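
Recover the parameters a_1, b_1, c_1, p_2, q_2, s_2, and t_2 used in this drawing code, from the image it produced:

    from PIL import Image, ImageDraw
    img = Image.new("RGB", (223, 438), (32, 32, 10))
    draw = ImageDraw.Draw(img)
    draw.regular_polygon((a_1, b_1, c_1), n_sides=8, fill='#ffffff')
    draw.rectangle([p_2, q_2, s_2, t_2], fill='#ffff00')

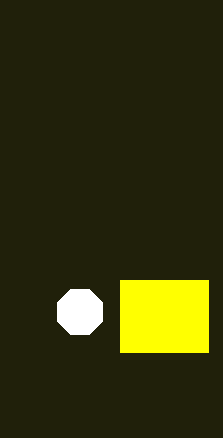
a_1 = 80
b_1 = 312
c_1 = 24
p_2 = 120
q_2 = 280
s_2 = 208
t_2 = 352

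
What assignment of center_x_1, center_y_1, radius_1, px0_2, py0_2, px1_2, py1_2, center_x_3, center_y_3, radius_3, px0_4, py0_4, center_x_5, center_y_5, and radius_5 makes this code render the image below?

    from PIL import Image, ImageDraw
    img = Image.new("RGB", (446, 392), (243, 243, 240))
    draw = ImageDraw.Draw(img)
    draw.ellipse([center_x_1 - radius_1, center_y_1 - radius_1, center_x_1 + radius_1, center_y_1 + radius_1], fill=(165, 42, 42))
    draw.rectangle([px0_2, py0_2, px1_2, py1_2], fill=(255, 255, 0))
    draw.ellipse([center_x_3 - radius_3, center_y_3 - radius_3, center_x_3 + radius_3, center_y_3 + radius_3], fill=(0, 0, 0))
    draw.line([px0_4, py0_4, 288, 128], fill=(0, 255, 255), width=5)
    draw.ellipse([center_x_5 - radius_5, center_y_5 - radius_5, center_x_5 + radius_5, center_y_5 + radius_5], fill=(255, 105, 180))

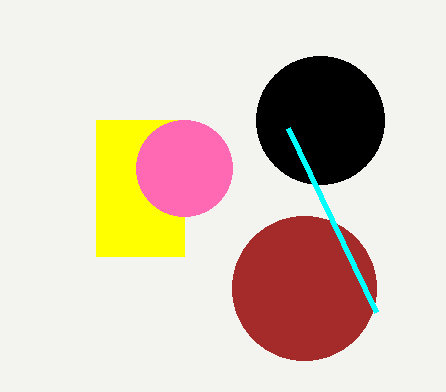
center_x_1 = 304; center_y_1 = 288; radius_1 = 72; px0_2 = 96; py0_2 = 120; px1_2 = 184; py1_2 = 256; center_x_3 = 320; center_y_3 = 120; radius_3 = 64; px0_4 = 376; py0_4 = 312; center_x_5 = 184; center_y_5 = 168; radius_5 = 48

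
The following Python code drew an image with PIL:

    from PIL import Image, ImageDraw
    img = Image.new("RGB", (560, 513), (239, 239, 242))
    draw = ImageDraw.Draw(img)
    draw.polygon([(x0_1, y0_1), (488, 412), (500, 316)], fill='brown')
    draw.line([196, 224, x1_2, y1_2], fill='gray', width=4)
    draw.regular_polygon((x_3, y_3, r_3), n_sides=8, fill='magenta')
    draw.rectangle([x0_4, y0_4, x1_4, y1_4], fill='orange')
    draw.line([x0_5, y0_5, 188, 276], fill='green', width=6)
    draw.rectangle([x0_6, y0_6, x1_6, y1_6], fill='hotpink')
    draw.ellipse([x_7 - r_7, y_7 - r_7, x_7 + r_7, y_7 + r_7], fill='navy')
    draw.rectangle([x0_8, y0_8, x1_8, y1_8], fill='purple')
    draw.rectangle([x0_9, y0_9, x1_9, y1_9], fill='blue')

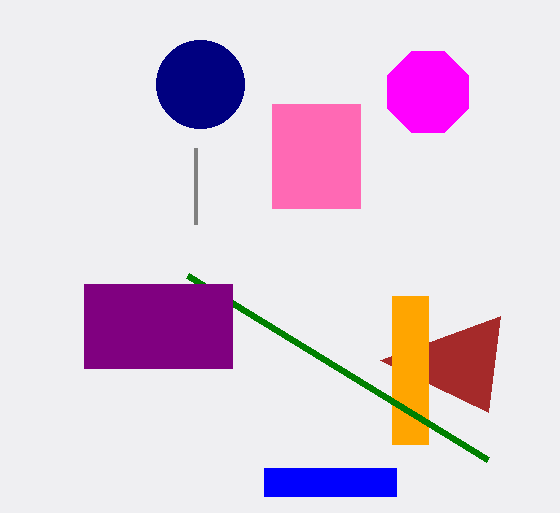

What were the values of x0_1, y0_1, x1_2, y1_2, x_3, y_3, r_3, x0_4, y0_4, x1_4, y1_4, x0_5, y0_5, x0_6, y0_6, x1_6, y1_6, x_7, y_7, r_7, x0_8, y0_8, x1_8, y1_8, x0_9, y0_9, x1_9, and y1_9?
x0_1 = 380
y0_1 = 360
x1_2 = 196
y1_2 = 148
x_3 = 428
y_3 = 92
r_3 = 44
x0_4 = 392
y0_4 = 296
x1_4 = 428
y1_4 = 444
x0_5 = 488
y0_5 = 460
x0_6 = 272
y0_6 = 104
x1_6 = 360
y1_6 = 208
x_7 = 200
y_7 = 84
r_7 = 44
x0_8 = 84
y0_8 = 284
x1_8 = 232
y1_8 = 368
x0_9 = 264
y0_9 = 468
x1_9 = 396
y1_9 = 496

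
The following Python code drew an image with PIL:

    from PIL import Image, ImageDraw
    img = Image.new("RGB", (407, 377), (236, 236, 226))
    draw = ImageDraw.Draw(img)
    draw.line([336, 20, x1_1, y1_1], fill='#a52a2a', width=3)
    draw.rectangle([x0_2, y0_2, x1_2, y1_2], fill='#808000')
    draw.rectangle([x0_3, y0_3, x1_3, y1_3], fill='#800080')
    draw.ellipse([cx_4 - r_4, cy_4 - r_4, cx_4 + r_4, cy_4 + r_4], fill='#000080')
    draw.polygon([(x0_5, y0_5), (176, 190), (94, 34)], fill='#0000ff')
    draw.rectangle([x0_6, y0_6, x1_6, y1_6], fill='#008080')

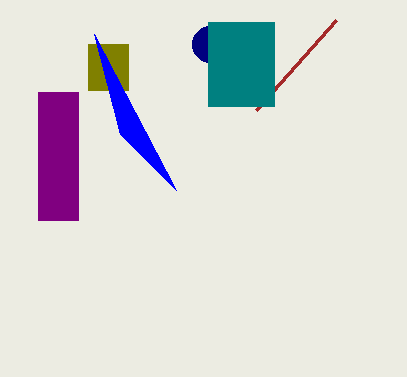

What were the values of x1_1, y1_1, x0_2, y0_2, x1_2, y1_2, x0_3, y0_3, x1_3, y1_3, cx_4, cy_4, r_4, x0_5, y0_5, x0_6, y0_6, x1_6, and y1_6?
x1_1 = 256, y1_1 = 110, x0_2 = 88, y0_2 = 44, x1_2 = 128, y1_2 = 90, x0_3 = 38, y0_3 = 92, x1_3 = 78, y1_3 = 220, cx_4 = 210, cy_4 = 44, r_4 = 18, x0_5 = 120, y0_5 = 134, x0_6 = 208, y0_6 = 22, x1_6 = 274, y1_6 = 106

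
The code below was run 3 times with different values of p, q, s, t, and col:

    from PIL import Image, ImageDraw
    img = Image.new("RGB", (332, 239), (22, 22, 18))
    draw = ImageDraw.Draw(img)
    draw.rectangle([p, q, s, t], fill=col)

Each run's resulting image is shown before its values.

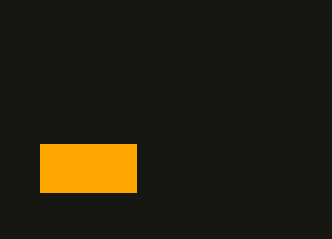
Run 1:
p = 40, q = 144, s = 136, t = 192, col = 'orange'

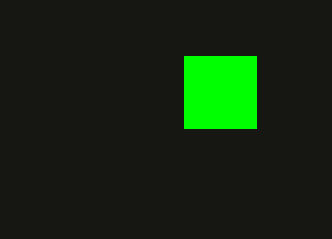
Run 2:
p = 184; q = 56; s = 256; t = 128; col = 'lime'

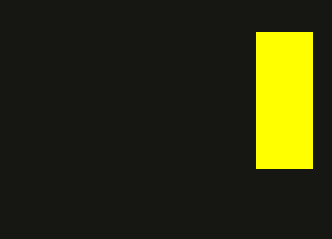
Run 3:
p = 256, q = 32, s = 312, t = 168, col = 'yellow'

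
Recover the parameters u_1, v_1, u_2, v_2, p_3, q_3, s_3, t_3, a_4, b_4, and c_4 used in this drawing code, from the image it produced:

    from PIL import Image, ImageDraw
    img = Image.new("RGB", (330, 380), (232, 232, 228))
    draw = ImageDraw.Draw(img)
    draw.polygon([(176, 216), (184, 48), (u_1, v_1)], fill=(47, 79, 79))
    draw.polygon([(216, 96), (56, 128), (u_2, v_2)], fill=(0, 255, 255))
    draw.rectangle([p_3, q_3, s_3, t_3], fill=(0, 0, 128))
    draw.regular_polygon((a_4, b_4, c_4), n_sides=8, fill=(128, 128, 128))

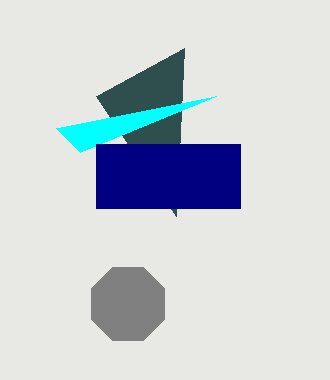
u_1 = 96; v_1 = 96; u_2 = 80; v_2 = 152; p_3 = 96; q_3 = 144; s_3 = 240; t_3 = 208; a_4 = 128; b_4 = 304; c_4 = 40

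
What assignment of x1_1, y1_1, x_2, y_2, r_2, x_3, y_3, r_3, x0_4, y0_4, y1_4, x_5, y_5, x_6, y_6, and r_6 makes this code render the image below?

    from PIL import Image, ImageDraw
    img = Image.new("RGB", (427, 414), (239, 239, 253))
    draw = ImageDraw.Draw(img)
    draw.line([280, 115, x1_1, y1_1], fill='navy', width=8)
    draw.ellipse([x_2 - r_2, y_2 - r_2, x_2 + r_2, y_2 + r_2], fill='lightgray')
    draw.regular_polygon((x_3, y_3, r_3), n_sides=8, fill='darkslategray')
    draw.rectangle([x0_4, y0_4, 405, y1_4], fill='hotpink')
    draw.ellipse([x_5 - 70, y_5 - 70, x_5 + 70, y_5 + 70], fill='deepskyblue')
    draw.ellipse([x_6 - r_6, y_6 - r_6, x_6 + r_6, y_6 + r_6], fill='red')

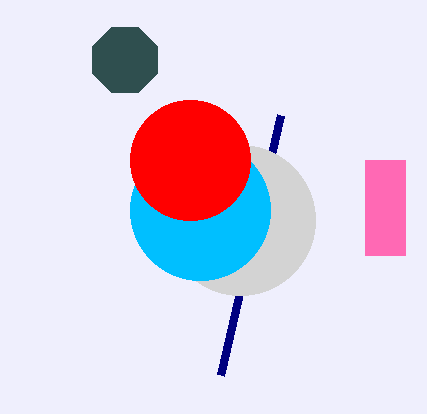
x1_1 = 220
y1_1 = 375
x_2 = 240
y_2 = 220
r_2 = 75
x_3 = 125
y_3 = 60
r_3 = 35
x0_4 = 365
y0_4 = 160
y1_4 = 255
x_5 = 200
y_5 = 210
x_6 = 190
y_6 = 160
r_6 = 60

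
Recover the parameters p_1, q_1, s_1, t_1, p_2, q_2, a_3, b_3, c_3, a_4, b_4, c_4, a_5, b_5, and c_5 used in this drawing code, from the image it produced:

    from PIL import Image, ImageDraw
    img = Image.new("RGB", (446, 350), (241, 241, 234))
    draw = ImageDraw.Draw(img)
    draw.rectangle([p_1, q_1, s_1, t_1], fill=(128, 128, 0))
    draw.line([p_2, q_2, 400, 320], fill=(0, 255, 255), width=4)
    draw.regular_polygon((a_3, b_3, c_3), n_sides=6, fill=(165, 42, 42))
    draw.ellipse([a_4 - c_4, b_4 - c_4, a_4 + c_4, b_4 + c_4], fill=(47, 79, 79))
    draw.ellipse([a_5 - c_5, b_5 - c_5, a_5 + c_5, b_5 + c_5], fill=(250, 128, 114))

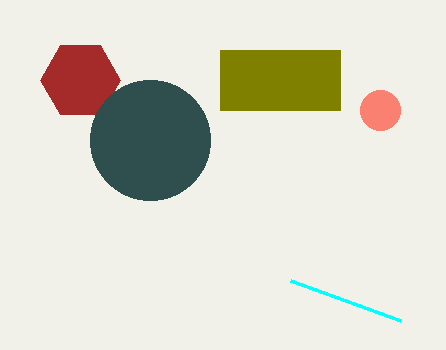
p_1 = 220, q_1 = 50, s_1 = 340, t_1 = 110, p_2 = 290, q_2 = 280, a_3 = 80, b_3 = 80, c_3 = 40, a_4 = 150, b_4 = 140, c_4 = 60, a_5 = 380, b_5 = 110, c_5 = 20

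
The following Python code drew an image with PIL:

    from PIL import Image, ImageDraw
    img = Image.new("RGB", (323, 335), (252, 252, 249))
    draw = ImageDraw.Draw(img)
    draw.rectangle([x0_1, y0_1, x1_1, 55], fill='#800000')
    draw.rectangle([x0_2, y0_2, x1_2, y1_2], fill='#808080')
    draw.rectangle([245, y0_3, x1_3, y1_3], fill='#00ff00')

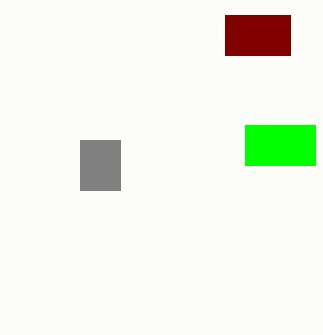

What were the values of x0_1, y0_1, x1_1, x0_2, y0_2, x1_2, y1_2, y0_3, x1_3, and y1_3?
x0_1 = 225; y0_1 = 15; x1_1 = 290; x0_2 = 80; y0_2 = 140; x1_2 = 120; y1_2 = 190; y0_3 = 125; x1_3 = 315; y1_3 = 165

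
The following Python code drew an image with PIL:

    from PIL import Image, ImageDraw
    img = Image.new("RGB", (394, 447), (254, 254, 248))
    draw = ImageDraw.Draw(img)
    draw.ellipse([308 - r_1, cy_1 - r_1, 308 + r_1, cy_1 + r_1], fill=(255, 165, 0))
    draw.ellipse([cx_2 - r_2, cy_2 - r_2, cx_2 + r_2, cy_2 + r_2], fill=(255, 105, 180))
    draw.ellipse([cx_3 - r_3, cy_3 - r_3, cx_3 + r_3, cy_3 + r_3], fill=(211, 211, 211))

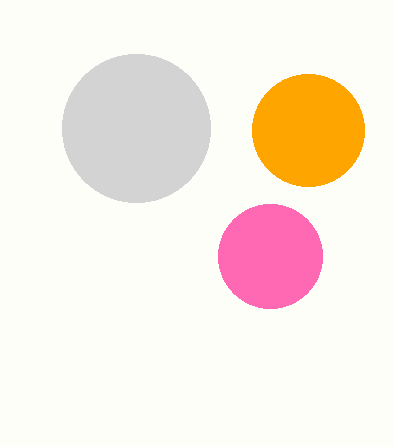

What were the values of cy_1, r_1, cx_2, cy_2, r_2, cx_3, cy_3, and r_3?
cy_1 = 130
r_1 = 56
cx_2 = 270
cy_2 = 256
r_2 = 52
cx_3 = 136
cy_3 = 128
r_3 = 74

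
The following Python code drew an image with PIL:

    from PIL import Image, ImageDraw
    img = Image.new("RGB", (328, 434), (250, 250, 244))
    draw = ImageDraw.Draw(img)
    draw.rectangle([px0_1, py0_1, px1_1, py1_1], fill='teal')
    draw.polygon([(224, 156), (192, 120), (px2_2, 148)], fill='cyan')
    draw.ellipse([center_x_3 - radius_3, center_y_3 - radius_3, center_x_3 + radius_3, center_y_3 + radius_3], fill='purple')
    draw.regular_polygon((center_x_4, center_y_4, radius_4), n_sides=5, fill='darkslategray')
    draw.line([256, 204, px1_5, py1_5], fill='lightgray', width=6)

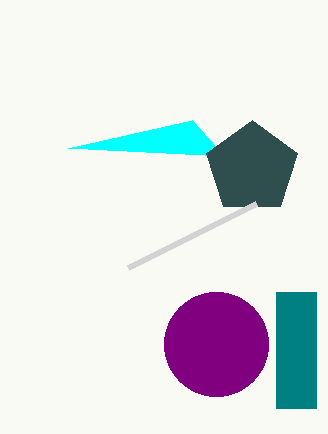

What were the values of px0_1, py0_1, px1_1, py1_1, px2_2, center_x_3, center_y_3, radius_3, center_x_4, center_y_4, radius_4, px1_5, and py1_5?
px0_1 = 276; py0_1 = 292; px1_1 = 316; py1_1 = 408; px2_2 = 68; center_x_3 = 216; center_y_3 = 344; radius_3 = 52; center_x_4 = 252; center_y_4 = 168; radius_4 = 48; px1_5 = 128; py1_5 = 268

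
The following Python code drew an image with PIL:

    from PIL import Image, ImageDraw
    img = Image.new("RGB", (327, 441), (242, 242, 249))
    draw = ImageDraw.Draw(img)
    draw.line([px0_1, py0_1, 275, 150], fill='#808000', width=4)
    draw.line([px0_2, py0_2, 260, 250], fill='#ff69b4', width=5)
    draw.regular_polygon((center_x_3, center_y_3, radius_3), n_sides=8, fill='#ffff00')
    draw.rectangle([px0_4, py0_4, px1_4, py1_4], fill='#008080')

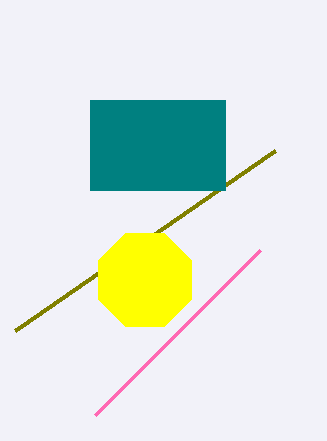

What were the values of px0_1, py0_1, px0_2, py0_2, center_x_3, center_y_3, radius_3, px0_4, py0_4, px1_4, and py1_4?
px0_1 = 15
py0_1 = 330
px0_2 = 95
py0_2 = 415
center_x_3 = 145
center_y_3 = 280
radius_3 = 50
px0_4 = 90
py0_4 = 100
px1_4 = 225
py1_4 = 190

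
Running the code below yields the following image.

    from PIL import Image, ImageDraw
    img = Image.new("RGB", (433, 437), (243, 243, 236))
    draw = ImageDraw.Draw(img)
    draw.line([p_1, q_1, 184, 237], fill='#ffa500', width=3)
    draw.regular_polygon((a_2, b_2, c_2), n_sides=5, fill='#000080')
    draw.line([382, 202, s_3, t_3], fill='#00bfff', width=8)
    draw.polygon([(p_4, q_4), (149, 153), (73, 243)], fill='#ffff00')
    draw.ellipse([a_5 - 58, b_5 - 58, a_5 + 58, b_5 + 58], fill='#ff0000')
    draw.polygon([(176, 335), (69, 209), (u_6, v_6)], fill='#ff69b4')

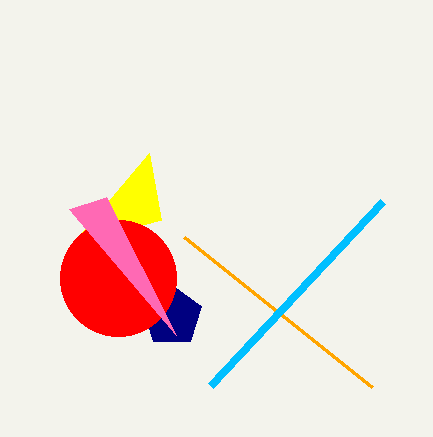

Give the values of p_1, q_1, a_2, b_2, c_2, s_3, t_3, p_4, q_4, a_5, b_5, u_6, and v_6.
p_1 = 372
q_1 = 387
a_2 = 172
b_2 = 316
c_2 = 31
s_3 = 210
t_3 = 386
p_4 = 161
q_4 = 220
a_5 = 118
b_5 = 278
u_6 = 106
v_6 = 197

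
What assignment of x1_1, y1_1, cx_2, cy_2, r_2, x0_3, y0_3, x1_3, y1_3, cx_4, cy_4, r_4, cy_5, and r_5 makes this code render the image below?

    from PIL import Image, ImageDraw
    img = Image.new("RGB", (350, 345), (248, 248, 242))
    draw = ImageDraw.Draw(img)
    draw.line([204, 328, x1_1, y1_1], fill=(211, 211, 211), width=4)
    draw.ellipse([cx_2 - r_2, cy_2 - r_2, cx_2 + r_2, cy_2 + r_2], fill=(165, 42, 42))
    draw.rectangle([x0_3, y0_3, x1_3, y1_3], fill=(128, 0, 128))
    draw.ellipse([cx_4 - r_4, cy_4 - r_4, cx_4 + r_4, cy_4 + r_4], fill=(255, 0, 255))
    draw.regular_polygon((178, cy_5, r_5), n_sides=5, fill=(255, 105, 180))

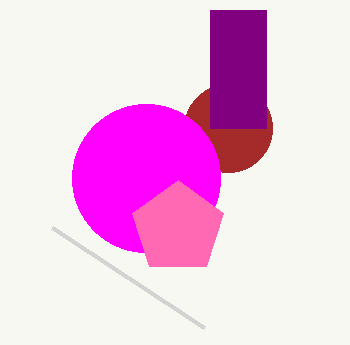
x1_1 = 52, y1_1 = 228, cx_2 = 228, cy_2 = 128, r_2 = 44, x0_3 = 210, y0_3 = 10, x1_3 = 266, y1_3 = 128, cx_4 = 146, cy_4 = 178, r_4 = 74, cy_5 = 228, r_5 = 48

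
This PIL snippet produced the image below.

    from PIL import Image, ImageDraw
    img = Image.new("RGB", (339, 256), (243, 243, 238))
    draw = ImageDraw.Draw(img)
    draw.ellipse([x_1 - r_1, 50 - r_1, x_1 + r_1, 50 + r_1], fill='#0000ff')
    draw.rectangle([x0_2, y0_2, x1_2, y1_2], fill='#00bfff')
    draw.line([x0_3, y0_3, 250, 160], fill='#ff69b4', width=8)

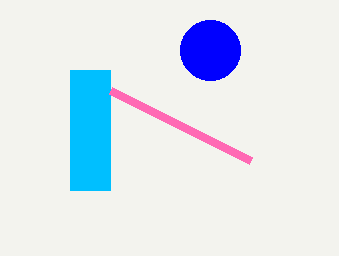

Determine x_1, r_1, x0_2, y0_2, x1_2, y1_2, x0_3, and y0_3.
x_1 = 210, r_1 = 30, x0_2 = 70, y0_2 = 70, x1_2 = 110, y1_2 = 190, x0_3 = 110, y0_3 = 90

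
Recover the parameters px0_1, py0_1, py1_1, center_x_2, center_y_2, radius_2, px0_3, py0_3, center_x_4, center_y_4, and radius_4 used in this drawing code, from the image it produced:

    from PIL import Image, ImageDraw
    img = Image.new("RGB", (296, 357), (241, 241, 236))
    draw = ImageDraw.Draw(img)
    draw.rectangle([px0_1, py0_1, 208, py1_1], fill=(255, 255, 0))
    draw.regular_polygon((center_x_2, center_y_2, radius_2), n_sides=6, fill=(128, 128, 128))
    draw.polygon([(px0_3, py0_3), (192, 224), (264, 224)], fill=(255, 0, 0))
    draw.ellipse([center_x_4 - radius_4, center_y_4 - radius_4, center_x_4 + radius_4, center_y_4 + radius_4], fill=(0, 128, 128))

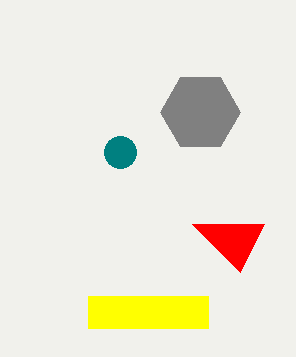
px0_1 = 88, py0_1 = 296, py1_1 = 328, center_x_2 = 200, center_y_2 = 112, radius_2 = 40, px0_3 = 240, py0_3 = 272, center_x_4 = 120, center_y_4 = 152, radius_4 = 16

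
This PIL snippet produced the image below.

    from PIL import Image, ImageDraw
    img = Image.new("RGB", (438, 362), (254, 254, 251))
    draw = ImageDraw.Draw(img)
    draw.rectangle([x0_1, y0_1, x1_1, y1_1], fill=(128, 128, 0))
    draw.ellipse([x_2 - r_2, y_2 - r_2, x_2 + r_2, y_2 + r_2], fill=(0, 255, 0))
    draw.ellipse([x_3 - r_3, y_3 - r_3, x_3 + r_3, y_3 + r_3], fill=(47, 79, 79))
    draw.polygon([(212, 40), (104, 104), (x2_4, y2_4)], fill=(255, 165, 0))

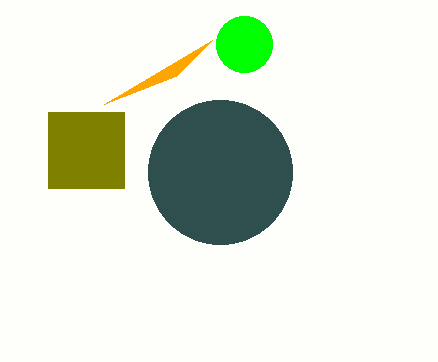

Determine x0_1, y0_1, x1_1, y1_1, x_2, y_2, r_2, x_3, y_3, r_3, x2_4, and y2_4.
x0_1 = 48
y0_1 = 112
x1_1 = 124
y1_1 = 188
x_2 = 244
y_2 = 44
r_2 = 28
x_3 = 220
y_3 = 172
r_3 = 72
x2_4 = 176
y2_4 = 76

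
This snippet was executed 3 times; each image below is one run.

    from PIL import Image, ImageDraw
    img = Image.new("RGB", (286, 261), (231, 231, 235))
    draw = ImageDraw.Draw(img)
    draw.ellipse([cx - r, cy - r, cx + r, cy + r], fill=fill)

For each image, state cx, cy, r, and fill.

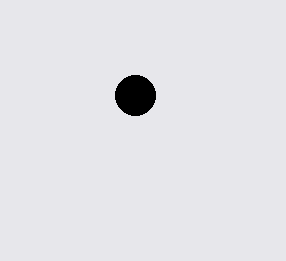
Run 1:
cx = 135; cy = 95; r = 20; fill = 'black'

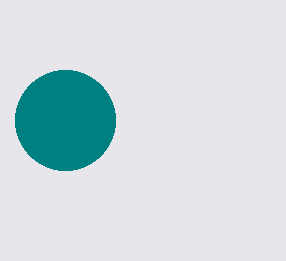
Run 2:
cx = 65, cy = 120, r = 50, fill = 'teal'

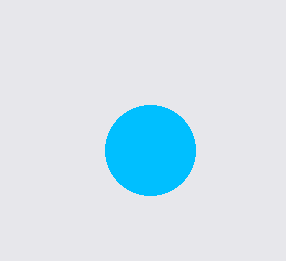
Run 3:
cx = 150, cy = 150, r = 45, fill = 'deepskyblue'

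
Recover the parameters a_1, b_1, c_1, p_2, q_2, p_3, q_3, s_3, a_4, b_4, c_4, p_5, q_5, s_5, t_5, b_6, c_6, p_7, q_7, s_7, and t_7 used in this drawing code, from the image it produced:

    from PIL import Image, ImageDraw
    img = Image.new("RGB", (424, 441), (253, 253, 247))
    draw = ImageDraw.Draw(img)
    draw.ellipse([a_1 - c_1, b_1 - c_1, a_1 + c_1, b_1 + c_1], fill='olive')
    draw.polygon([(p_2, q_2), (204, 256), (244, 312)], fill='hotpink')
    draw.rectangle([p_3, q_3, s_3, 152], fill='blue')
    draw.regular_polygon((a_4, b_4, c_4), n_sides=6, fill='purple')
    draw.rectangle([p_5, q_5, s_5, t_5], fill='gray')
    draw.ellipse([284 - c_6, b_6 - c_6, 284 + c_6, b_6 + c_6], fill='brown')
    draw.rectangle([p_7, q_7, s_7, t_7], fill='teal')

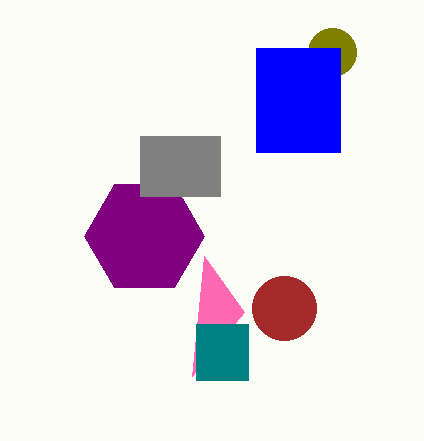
a_1 = 332; b_1 = 52; c_1 = 24; p_2 = 192; q_2 = 376; p_3 = 256; q_3 = 48; s_3 = 340; a_4 = 144; b_4 = 236; c_4 = 60; p_5 = 140; q_5 = 136; s_5 = 220; t_5 = 196; b_6 = 308; c_6 = 32; p_7 = 196; q_7 = 324; s_7 = 248; t_7 = 380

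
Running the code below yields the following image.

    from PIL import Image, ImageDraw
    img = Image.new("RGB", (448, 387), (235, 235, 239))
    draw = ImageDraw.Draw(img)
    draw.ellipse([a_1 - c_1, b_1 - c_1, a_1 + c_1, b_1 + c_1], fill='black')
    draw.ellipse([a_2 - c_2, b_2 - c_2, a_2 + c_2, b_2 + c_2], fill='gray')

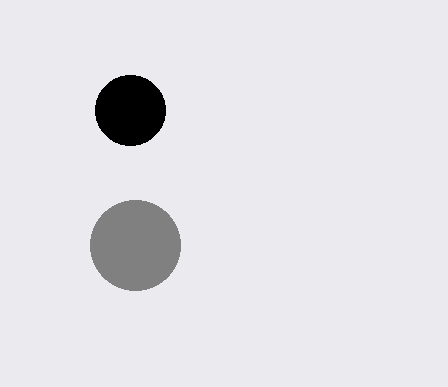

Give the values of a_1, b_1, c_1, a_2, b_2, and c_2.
a_1 = 130, b_1 = 110, c_1 = 35, a_2 = 135, b_2 = 245, c_2 = 45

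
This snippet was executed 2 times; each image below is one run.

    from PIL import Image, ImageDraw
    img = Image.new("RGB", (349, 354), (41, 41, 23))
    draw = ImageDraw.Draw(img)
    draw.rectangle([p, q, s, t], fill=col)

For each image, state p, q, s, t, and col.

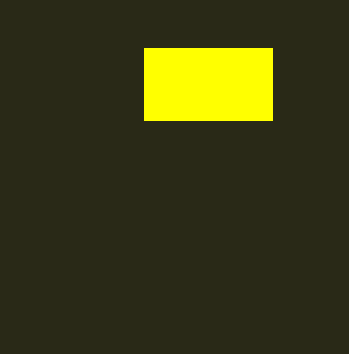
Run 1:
p = 144, q = 48, s = 272, t = 120, col = 'yellow'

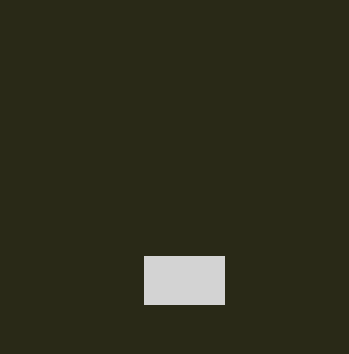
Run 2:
p = 144
q = 256
s = 224
t = 304
col = 'lightgray'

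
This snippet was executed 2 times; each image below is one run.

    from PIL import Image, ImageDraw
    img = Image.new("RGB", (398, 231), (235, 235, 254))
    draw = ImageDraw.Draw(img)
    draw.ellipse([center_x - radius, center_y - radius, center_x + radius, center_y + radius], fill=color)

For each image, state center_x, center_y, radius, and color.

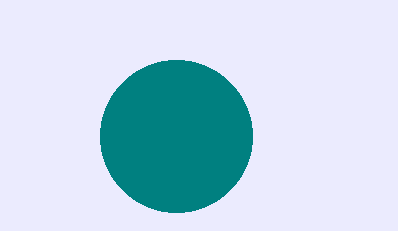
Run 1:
center_x = 176; center_y = 136; radius = 76; color = 'teal'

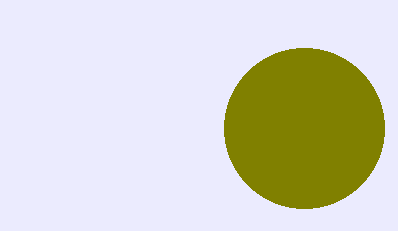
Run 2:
center_x = 304, center_y = 128, radius = 80, color = 'olive'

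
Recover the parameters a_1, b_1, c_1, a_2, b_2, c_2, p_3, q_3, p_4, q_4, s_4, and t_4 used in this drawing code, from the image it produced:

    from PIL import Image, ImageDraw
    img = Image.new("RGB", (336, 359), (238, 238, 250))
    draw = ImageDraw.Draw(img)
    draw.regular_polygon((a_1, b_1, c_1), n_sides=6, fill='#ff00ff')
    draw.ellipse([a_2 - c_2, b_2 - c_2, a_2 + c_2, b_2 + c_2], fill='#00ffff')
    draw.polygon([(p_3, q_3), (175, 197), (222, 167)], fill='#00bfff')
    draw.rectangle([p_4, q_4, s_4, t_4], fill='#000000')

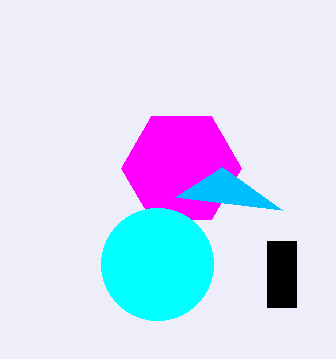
a_1 = 181; b_1 = 168; c_1 = 60; a_2 = 157; b_2 = 264; c_2 = 56; p_3 = 282; q_3 = 210; p_4 = 267; q_4 = 241; s_4 = 296; t_4 = 307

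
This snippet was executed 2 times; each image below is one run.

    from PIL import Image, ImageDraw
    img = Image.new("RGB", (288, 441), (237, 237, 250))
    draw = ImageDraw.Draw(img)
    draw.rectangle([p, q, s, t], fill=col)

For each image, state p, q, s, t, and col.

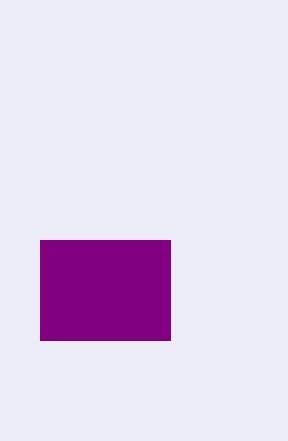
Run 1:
p = 40; q = 240; s = 170; t = 340; col = 'purple'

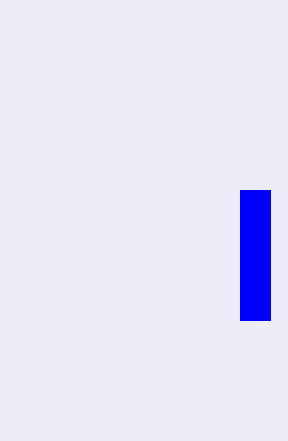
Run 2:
p = 240
q = 190
s = 270
t = 320
col = 'blue'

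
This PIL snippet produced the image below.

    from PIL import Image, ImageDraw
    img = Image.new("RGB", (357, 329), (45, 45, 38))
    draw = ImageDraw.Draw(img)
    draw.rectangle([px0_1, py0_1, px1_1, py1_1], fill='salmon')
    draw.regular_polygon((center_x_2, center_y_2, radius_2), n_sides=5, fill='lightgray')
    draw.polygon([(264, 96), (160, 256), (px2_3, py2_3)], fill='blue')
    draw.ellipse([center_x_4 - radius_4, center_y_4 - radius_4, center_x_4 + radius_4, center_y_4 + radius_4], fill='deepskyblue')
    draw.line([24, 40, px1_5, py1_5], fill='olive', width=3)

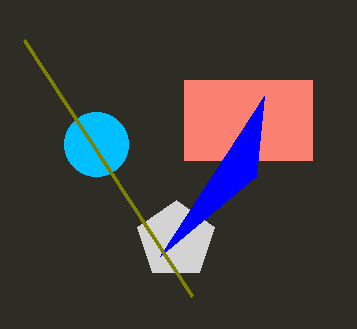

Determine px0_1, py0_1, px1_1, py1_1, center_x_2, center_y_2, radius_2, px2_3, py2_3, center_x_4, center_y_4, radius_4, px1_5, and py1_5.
px0_1 = 184; py0_1 = 80; px1_1 = 312; py1_1 = 160; center_x_2 = 176; center_y_2 = 240; radius_2 = 40; px2_3 = 256; py2_3 = 176; center_x_4 = 96; center_y_4 = 144; radius_4 = 32; px1_5 = 192; py1_5 = 296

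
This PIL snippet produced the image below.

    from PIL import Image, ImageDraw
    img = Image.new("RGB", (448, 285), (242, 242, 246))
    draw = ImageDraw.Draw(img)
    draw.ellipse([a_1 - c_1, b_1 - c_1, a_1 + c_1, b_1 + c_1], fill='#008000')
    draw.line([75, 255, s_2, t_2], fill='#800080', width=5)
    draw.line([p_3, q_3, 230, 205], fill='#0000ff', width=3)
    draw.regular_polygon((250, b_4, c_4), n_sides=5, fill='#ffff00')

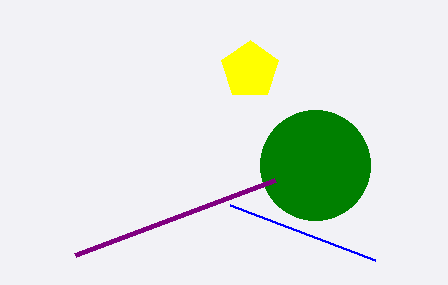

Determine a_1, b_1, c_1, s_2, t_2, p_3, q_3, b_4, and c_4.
a_1 = 315, b_1 = 165, c_1 = 55, s_2 = 275, t_2 = 180, p_3 = 375, q_3 = 260, b_4 = 70, c_4 = 30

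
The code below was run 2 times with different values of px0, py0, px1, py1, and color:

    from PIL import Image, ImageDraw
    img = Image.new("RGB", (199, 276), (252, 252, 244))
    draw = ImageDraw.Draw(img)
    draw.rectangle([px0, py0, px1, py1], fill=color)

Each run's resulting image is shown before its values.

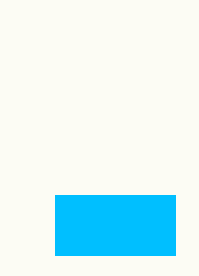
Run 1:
px0 = 55; py0 = 195; px1 = 175; py1 = 255; color = 'deepskyblue'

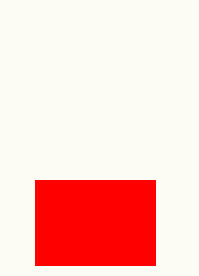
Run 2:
px0 = 35; py0 = 180; px1 = 155; py1 = 265; color = 'red'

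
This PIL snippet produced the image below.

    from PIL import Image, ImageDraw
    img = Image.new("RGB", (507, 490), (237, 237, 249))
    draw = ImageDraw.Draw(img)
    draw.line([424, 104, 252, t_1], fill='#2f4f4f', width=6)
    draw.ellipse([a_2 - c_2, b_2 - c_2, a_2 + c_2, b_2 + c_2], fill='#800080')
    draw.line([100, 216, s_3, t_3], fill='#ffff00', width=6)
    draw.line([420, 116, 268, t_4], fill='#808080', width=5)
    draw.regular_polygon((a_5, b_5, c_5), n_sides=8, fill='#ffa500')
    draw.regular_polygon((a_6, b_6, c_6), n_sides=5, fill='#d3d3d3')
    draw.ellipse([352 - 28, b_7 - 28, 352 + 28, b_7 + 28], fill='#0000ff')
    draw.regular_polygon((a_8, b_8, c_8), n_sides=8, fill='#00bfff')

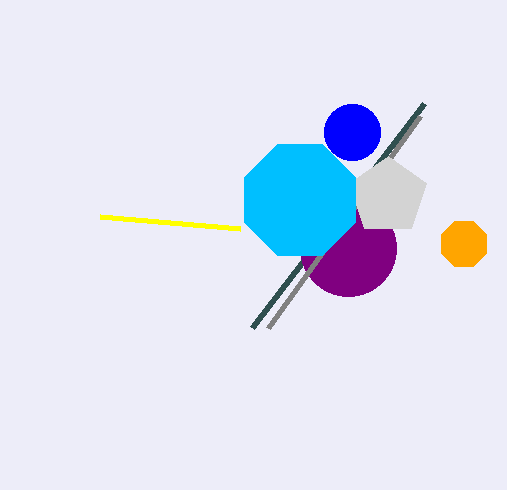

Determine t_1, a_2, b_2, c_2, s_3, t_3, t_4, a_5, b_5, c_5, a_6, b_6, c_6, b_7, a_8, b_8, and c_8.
t_1 = 328, a_2 = 348, b_2 = 248, c_2 = 48, s_3 = 240, t_3 = 228, t_4 = 328, a_5 = 464, b_5 = 244, c_5 = 24, a_6 = 388, b_6 = 196, c_6 = 40, b_7 = 132, a_8 = 300, b_8 = 200, c_8 = 60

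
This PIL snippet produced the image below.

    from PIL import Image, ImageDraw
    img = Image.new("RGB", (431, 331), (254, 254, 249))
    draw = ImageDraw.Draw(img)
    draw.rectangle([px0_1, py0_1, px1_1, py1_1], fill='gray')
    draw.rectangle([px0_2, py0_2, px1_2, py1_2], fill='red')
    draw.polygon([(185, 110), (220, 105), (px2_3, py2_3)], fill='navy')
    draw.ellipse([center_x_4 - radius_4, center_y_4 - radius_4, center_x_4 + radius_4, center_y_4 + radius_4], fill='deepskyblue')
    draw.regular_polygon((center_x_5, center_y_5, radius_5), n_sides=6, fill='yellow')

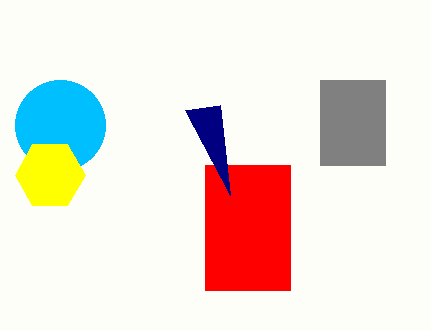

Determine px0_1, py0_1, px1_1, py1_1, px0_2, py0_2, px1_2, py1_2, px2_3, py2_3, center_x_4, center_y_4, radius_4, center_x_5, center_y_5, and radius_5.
px0_1 = 320; py0_1 = 80; px1_1 = 385; py1_1 = 165; px0_2 = 205; py0_2 = 165; px1_2 = 290; py1_2 = 290; px2_3 = 230; py2_3 = 195; center_x_4 = 60; center_y_4 = 125; radius_4 = 45; center_x_5 = 50; center_y_5 = 175; radius_5 = 35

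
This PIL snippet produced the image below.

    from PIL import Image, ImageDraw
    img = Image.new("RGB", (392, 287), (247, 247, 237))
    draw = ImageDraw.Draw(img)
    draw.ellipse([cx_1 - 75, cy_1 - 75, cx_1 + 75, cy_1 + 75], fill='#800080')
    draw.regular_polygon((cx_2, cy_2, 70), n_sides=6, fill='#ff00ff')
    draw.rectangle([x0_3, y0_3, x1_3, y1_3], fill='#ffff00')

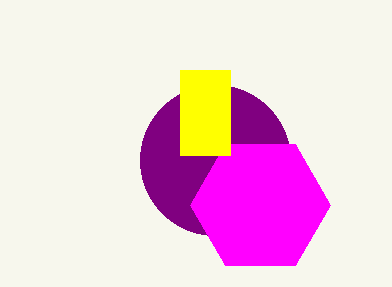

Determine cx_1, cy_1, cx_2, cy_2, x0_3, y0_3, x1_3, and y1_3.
cx_1 = 215, cy_1 = 160, cx_2 = 260, cy_2 = 205, x0_3 = 180, y0_3 = 70, x1_3 = 230, y1_3 = 155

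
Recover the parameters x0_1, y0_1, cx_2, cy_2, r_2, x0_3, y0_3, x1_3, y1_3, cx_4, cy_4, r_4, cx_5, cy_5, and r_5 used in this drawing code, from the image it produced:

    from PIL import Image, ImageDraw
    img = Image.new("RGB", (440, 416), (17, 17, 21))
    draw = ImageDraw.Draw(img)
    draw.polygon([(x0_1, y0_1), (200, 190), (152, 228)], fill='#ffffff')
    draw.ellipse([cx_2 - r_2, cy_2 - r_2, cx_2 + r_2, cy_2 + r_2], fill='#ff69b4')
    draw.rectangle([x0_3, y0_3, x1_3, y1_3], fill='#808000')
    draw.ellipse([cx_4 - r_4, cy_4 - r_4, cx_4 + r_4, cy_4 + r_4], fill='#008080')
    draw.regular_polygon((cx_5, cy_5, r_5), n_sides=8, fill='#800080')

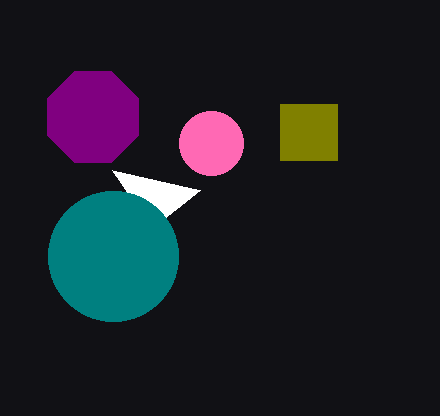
x0_1 = 112; y0_1 = 170; cx_2 = 211; cy_2 = 143; r_2 = 32; x0_3 = 280; y0_3 = 104; x1_3 = 337; y1_3 = 160; cx_4 = 113; cy_4 = 256; r_4 = 65; cx_5 = 93; cy_5 = 117; r_5 = 49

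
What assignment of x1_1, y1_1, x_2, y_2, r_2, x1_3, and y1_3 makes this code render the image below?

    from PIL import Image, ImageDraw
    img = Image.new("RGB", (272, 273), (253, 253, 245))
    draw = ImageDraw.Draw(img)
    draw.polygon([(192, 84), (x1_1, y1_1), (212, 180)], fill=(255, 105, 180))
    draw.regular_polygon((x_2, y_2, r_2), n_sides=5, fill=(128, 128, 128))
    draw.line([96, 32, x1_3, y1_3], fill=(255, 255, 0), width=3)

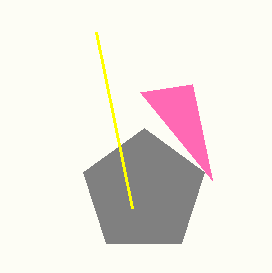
x1_1 = 140, y1_1 = 92, x_2 = 144, y_2 = 192, r_2 = 64, x1_3 = 132, y1_3 = 208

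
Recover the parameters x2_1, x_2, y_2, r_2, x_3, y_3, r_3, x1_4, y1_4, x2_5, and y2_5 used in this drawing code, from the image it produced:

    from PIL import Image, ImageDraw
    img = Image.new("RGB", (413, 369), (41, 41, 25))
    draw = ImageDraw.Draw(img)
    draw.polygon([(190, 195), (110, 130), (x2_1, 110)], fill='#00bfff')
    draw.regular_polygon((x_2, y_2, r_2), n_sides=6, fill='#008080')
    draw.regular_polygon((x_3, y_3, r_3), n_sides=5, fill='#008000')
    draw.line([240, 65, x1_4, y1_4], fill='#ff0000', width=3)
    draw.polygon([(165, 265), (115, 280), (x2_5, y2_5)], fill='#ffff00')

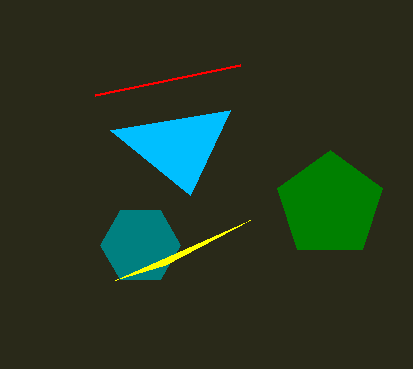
x2_1 = 230
x_2 = 140
y_2 = 245
r_2 = 40
x_3 = 330
y_3 = 205
r_3 = 55
x1_4 = 95
y1_4 = 95
x2_5 = 250
y2_5 = 220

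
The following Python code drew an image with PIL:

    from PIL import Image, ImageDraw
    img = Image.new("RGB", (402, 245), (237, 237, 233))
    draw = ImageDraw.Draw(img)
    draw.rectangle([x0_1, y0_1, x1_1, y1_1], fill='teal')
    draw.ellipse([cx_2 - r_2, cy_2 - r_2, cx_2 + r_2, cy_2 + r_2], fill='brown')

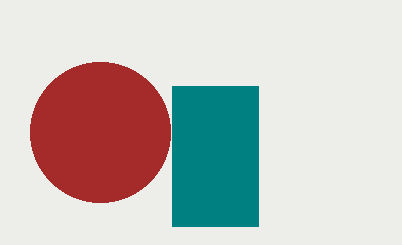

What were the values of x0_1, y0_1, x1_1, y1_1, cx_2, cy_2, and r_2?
x0_1 = 172
y0_1 = 86
x1_1 = 258
y1_1 = 226
cx_2 = 100
cy_2 = 132
r_2 = 70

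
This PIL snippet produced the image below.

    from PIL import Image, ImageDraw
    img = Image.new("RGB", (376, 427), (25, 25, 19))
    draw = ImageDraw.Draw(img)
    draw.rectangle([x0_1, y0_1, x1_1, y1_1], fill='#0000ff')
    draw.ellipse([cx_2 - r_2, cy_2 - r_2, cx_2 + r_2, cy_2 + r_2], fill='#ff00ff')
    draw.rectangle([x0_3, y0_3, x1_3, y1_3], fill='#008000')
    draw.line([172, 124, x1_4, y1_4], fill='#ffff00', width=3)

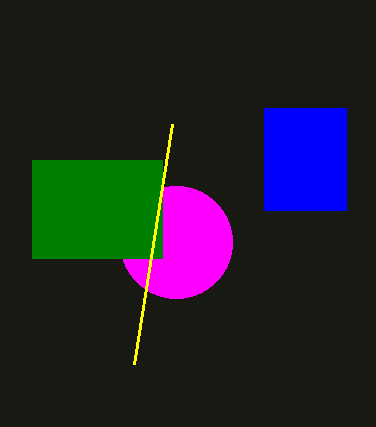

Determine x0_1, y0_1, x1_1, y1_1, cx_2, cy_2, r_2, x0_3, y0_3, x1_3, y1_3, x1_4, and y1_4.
x0_1 = 264
y0_1 = 108
x1_1 = 346
y1_1 = 210
cx_2 = 176
cy_2 = 242
r_2 = 56
x0_3 = 32
y0_3 = 160
x1_3 = 162
y1_3 = 258
x1_4 = 134
y1_4 = 364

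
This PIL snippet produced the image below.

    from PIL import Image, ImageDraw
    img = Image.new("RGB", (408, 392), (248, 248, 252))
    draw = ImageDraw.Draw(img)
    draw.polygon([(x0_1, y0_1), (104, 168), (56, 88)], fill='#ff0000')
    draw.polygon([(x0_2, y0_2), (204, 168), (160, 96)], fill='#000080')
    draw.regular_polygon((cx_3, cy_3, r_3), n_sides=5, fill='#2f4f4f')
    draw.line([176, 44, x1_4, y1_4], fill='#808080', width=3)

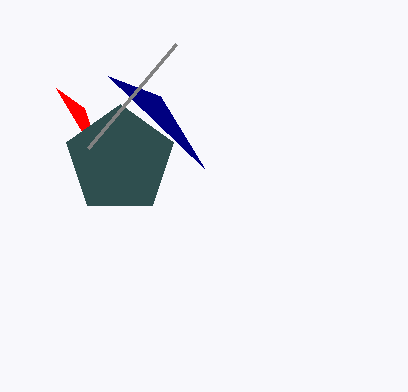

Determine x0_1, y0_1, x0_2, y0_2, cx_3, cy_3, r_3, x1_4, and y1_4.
x0_1 = 84, y0_1 = 108, x0_2 = 108, y0_2 = 76, cx_3 = 120, cy_3 = 160, r_3 = 56, x1_4 = 88, y1_4 = 148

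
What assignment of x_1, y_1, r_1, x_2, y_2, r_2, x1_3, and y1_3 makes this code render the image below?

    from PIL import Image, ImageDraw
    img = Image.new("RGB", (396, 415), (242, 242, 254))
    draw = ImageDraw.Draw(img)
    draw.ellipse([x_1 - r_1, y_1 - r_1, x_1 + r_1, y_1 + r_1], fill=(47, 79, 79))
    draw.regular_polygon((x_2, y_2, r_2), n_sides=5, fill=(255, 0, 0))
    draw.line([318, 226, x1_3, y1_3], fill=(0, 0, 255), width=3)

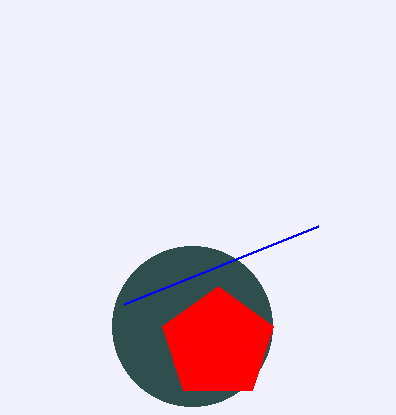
x_1 = 192
y_1 = 326
r_1 = 80
x_2 = 218
y_2 = 344
r_2 = 58
x1_3 = 124
y1_3 = 304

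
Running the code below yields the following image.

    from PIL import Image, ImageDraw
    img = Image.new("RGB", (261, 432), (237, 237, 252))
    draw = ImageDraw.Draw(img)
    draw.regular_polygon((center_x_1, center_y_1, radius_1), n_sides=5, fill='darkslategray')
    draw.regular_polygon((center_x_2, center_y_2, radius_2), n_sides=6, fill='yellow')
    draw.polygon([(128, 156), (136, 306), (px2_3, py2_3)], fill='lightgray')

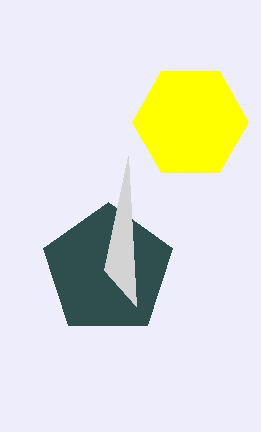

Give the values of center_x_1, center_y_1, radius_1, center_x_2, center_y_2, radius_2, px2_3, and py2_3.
center_x_1 = 108; center_y_1 = 270; radius_1 = 68; center_x_2 = 190; center_y_2 = 122; radius_2 = 58; px2_3 = 104; py2_3 = 270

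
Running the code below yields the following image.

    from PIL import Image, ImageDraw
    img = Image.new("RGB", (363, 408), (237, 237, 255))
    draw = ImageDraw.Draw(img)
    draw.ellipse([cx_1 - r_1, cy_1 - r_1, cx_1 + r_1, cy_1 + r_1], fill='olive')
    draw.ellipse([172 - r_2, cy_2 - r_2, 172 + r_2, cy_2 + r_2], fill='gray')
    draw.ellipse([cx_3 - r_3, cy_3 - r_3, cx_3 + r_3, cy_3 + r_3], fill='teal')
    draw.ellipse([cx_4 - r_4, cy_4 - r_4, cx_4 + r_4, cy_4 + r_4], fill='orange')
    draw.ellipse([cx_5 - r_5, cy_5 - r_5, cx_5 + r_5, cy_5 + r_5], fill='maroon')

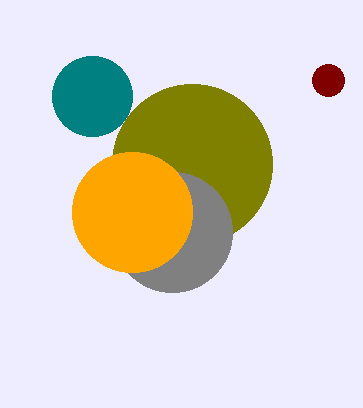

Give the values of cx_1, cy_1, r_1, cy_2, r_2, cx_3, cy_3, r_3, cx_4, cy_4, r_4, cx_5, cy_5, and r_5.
cx_1 = 192; cy_1 = 164; r_1 = 80; cy_2 = 232; r_2 = 60; cx_3 = 92; cy_3 = 96; r_3 = 40; cx_4 = 132; cy_4 = 212; r_4 = 60; cx_5 = 328; cy_5 = 80; r_5 = 16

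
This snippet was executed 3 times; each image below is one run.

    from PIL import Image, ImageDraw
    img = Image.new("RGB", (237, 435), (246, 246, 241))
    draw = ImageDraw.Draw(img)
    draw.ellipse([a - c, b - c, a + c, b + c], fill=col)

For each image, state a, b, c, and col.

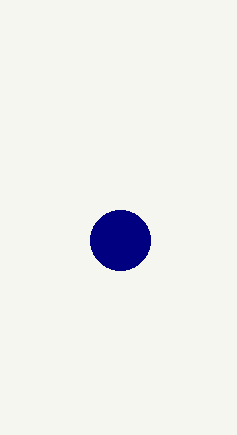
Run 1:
a = 120, b = 240, c = 30, col = 'navy'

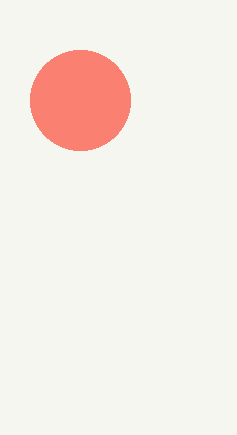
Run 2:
a = 80
b = 100
c = 50
col = 'salmon'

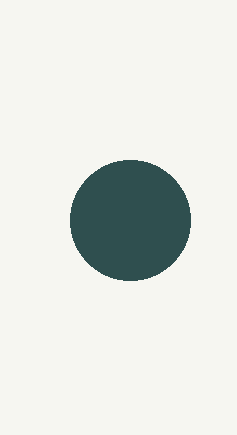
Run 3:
a = 130
b = 220
c = 60
col = 'darkslategray'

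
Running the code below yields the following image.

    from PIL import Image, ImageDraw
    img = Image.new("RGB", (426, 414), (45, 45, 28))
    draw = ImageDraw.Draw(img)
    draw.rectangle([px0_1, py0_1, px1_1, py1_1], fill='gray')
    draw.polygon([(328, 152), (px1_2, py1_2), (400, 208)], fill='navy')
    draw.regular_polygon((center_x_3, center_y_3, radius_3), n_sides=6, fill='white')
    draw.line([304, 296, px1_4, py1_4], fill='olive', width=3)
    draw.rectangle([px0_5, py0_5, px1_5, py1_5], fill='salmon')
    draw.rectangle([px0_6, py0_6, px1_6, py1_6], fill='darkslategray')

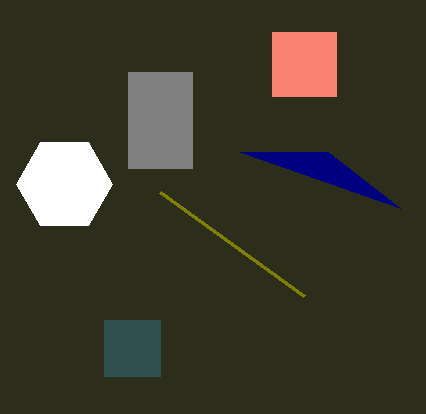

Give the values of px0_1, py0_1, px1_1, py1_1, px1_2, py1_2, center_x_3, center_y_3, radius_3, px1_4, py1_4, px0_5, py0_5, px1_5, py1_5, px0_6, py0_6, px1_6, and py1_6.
px0_1 = 128; py0_1 = 72; px1_1 = 192; py1_1 = 168; px1_2 = 240; py1_2 = 152; center_x_3 = 64; center_y_3 = 184; radius_3 = 48; px1_4 = 160; py1_4 = 192; px0_5 = 272; py0_5 = 32; px1_5 = 336; py1_5 = 96; px0_6 = 104; py0_6 = 320; px1_6 = 160; py1_6 = 376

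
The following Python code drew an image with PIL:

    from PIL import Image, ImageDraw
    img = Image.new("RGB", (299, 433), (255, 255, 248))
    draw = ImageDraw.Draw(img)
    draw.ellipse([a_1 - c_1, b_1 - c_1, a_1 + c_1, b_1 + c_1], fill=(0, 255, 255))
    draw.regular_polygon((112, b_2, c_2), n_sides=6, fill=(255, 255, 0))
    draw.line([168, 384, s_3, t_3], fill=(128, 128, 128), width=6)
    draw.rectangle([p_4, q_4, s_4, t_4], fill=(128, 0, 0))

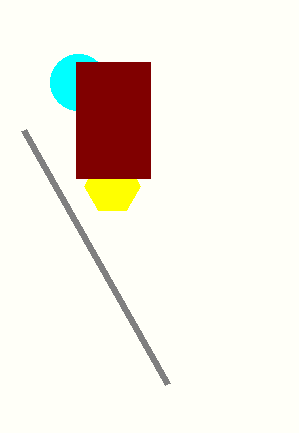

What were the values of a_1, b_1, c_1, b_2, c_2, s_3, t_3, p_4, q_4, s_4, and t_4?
a_1 = 78, b_1 = 82, c_1 = 28, b_2 = 186, c_2 = 28, s_3 = 24, t_3 = 130, p_4 = 76, q_4 = 62, s_4 = 150, t_4 = 178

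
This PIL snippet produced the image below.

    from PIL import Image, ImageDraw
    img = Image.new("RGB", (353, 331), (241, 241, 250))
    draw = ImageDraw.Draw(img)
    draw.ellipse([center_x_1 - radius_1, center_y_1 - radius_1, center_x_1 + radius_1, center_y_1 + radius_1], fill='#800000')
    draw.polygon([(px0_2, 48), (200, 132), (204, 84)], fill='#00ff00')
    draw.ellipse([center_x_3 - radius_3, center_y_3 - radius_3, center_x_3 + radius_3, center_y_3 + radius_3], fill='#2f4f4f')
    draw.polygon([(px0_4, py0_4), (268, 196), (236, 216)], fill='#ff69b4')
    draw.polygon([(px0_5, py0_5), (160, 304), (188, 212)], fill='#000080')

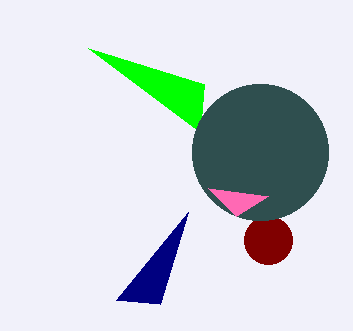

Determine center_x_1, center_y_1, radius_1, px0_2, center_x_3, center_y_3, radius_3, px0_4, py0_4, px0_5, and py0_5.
center_x_1 = 268
center_y_1 = 240
radius_1 = 24
px0_2 = 88
center_x_3 = 260
center_y_3 = 152
radius_3 = 68
px0_4 = 208
py0_4 = 188
px0_5 = 116
py0_5 = 300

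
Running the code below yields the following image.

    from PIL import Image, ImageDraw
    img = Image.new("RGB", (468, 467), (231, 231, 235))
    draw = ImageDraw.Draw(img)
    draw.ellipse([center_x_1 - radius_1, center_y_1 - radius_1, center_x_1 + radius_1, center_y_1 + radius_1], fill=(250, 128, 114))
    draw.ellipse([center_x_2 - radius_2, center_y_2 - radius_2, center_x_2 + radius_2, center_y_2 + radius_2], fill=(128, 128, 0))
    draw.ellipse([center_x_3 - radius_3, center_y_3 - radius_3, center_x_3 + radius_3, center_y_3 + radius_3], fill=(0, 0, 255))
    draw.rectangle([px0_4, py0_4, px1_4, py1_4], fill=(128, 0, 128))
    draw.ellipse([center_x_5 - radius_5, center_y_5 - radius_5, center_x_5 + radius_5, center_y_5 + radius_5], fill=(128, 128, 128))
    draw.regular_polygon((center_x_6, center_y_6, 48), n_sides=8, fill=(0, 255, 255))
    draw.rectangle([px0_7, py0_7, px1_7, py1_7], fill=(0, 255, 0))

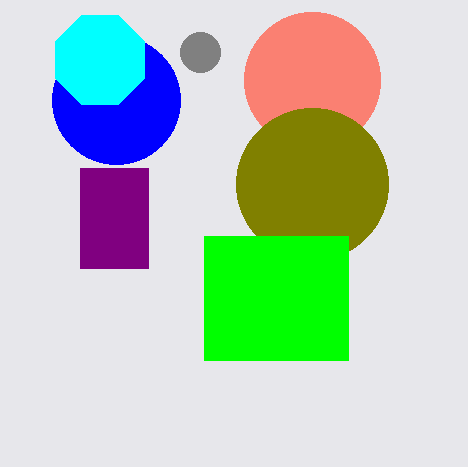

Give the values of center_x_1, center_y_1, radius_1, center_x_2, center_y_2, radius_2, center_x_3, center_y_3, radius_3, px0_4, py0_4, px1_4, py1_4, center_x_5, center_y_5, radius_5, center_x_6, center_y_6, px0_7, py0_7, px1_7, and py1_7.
center_x_1 = 312, center_y_1 = 80, radius_1 = 68, center_x_2 = 312, center_y_2 = 184, radius_2 = 76, center_x_3 = 116, center_y_3 = 100, radius_3 = 64, px0_4 = 80, py0_4 = 168, px1_4 = 148, py1_4 = 268, center_x_5 = 200, center_y_5 = 52, radius_5 = 20, center_x_6 = 100, center_y_6 = 60, px0_7 = 204, py0_7 = 236, px1_7 = 348, py1_7 = 360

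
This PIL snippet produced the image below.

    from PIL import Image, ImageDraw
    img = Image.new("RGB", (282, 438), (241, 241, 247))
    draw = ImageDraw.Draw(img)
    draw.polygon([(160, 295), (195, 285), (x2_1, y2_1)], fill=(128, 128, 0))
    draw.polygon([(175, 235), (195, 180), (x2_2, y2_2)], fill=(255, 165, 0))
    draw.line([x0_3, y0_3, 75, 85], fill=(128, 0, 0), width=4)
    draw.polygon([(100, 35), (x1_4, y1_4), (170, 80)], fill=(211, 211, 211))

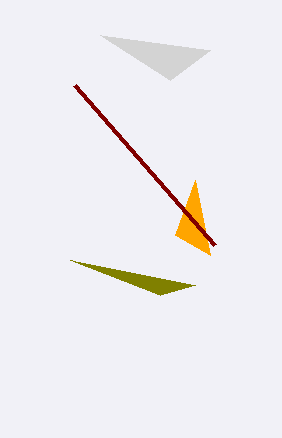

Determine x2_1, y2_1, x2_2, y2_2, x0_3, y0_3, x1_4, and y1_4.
x2_1 = 70
y2_1 = 260
x2_2 = 210
y2_2 = 255
x0_3 = 215
y0_3 = 245
x1_4 = 210
y1_4 = 50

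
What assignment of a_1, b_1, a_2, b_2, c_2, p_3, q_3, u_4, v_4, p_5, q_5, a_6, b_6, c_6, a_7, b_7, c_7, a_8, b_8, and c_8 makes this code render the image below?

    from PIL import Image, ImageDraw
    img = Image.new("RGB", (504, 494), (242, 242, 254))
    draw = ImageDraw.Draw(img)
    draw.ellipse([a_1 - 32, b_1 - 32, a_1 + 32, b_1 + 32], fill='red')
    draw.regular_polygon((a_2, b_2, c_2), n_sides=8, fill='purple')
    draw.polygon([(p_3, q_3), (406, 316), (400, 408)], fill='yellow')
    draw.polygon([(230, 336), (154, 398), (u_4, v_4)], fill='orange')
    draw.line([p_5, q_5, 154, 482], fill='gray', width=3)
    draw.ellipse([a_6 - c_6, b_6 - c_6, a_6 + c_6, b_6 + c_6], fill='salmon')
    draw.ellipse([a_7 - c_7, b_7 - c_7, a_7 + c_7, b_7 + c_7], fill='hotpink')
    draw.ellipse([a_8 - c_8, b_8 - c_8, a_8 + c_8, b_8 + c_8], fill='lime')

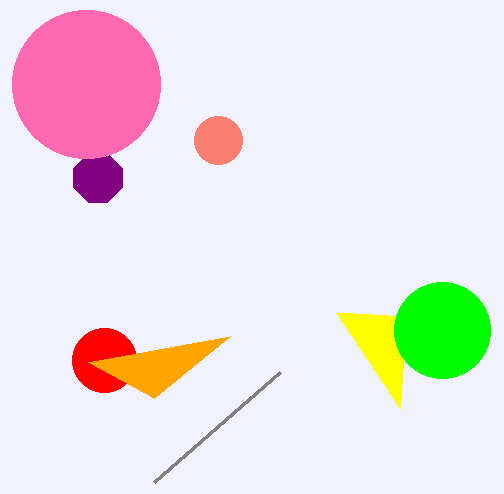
a_1 = 104
b_1 = 360
a_2 = 98
b_2 = 178
c_2 = 26
p_3 = 336
q_3 = 312
u_4 = 88
v_4 = 362
p_5 = 280
q_5 = 372
a_6 = 218
b_6 = 140
c_6 = 24
a_7 = 86
b_7 = 84
c_7 = 74
a_8 = 442
b_8 = 330
c_8 = 48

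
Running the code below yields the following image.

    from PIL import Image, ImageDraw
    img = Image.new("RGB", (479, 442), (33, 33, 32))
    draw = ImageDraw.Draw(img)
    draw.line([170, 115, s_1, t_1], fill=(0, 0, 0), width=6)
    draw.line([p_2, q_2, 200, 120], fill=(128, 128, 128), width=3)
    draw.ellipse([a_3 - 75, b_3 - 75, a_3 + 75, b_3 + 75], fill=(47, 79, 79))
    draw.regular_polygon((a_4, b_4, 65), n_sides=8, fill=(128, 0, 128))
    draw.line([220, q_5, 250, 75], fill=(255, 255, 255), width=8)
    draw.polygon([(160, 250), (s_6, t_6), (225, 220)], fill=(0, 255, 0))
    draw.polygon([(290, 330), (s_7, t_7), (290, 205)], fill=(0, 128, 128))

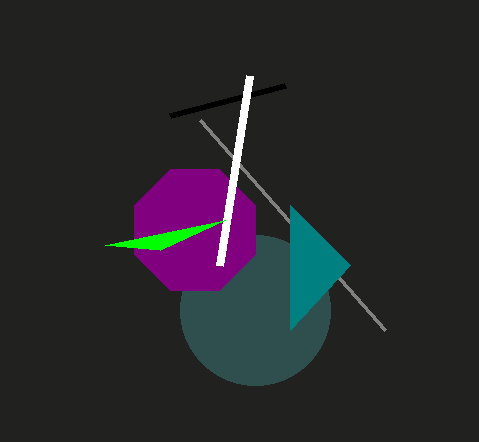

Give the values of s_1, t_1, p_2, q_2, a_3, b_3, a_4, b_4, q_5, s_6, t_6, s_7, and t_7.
s_1 = 285, t_1 = 85, p_2 = 385, q_2 = 330, a_3 = 255, b_3 = 310, a_4 = 195, b_4 = 230, q_5 = 265, s_6 = 105, t_6 = 245, s_7 = 350, t_7 = 265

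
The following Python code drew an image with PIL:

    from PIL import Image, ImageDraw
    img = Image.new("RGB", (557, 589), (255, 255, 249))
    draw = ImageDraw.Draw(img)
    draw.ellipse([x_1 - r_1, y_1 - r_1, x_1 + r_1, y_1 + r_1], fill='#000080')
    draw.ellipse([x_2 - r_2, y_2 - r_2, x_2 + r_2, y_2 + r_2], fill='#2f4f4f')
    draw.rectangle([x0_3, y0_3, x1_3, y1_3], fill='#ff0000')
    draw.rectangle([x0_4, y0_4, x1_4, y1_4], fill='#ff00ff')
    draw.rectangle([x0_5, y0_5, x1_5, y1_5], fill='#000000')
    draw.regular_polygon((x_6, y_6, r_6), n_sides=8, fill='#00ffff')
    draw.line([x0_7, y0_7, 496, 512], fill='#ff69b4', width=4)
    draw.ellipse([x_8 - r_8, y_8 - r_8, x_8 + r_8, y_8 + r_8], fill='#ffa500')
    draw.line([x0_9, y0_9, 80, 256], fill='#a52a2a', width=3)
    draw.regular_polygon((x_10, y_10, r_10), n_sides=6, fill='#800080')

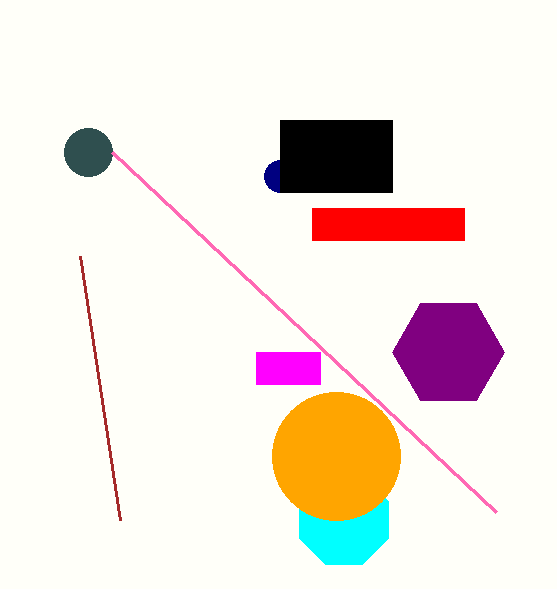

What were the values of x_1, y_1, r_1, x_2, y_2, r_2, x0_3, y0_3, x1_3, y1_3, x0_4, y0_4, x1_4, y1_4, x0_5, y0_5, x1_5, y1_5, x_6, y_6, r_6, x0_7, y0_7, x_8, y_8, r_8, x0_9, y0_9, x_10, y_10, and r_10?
x_1 = 280
y_1 = 176
r_1 = 16
x_2 = 88
y_2 = 152
r_2 = 24
x0_3 = 312
y0_3 = 208
x1_3 = 464
y1_3 = 240
x0_4 = 256
y0_4 = 352
x1_4 = 320
y1_4 = 384
x0_5 = 280
y0_5 = 120
x1_5 = 392
y1_5 = 192
x_6 = 344
y_6 = 520
r_6 = 48
x0_7 = 112
y0_7 = 152
x_8 = 336
y_8 = 456
r_8 = 64
x0_9 = 120
y0_9 = 520
x_10 = 448
y_10 = 352
r_10 = 56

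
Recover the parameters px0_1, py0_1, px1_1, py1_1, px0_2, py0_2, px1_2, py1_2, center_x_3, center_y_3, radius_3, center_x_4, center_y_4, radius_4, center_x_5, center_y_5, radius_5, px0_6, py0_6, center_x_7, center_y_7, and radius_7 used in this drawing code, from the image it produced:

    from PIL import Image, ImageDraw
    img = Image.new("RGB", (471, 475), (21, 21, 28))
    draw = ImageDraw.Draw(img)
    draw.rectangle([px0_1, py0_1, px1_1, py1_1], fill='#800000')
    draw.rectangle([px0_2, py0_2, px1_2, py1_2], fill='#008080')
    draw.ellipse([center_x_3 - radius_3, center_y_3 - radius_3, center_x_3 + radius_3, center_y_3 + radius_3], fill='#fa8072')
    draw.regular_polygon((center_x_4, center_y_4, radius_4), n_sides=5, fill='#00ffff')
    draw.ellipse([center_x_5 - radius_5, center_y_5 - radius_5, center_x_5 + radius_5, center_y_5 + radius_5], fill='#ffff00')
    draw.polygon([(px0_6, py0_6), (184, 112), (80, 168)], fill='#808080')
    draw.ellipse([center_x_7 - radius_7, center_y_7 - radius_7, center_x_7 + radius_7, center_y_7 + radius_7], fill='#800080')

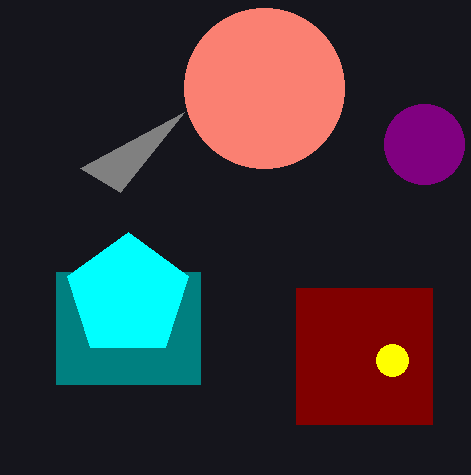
px0_1 = 296
py0_1 = 288
px1_1 = 432
py1_1 = 424
px0_2 = 56
py0_2 = 272
px1_2 = 200
py1_2 = 384
center_x_3 = 264
center_y_3 = 88
radius_3 = 80
center_x_4 = 128
center_y_4 = 296
radius_4 = 64
center_x_5 = 392
center_y_5 = 360
radius_5 = 16
px0_6 = 120
py0_6 = 192
center_x_7 = 424
center_y_7 = 144
radius_7 = 40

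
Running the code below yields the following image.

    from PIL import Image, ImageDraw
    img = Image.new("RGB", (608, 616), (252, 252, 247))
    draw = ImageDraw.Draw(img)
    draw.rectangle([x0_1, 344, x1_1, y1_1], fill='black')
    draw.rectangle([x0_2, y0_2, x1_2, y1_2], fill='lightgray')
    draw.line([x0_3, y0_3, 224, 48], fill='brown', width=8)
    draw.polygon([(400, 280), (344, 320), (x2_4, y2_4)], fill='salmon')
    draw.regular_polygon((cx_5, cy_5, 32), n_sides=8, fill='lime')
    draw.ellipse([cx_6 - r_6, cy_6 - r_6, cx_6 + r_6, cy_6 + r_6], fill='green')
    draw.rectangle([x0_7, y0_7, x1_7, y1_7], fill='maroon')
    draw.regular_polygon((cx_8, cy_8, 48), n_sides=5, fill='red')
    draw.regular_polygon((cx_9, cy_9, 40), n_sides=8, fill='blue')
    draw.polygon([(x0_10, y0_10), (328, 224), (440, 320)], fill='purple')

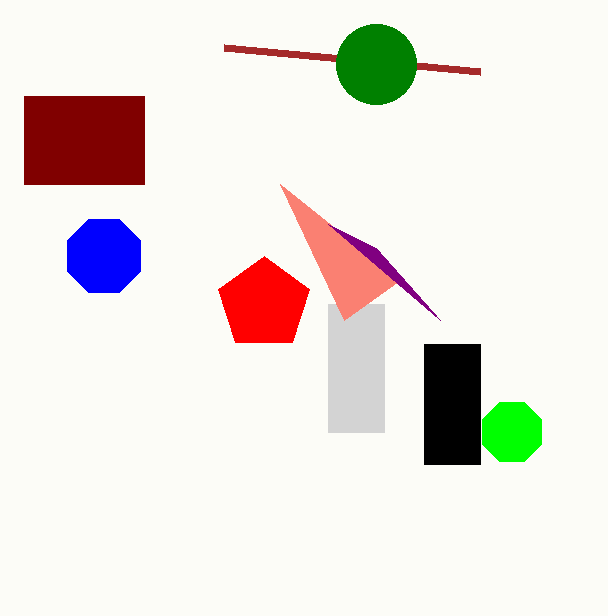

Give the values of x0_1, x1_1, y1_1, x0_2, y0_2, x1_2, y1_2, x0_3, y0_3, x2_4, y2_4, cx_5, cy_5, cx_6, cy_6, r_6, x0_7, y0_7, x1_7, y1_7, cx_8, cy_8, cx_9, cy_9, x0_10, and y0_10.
x0_1 = 424
x1_1 = 480
y1_1 = 464
x0_2 = 328
y0_2 = 304
x1_2 = 384
y1_2 = 432
x0_3 = 480
y0_3 = 72
x2_4 = 280
y2_4 = 184
cx_5 = 512
cy_5 = 432
cx_6 = 376
cy_6 = 64
r_6 = 40
x0_7 = 24
y0_7 = 96
x1_7 = 144
y1_7 = 184
cx_8 = 264
cy_8 = 304
cx_9 = 104
cy_9 = 256
x0_10 = 376
y0_10 = 248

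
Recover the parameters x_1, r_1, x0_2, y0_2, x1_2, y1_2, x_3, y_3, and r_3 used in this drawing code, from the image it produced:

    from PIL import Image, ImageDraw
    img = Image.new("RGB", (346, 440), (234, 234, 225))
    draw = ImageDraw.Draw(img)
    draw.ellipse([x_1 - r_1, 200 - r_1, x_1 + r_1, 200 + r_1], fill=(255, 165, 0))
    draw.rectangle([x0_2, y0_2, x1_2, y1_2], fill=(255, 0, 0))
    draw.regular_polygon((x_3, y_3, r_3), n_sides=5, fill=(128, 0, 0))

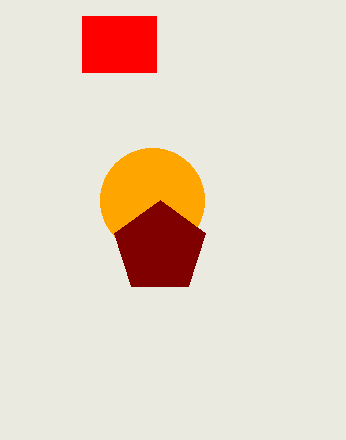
x_1 = 152, r_1 = 52, x0_2 = 82, y0_2 = 16, x1_2 = 156, y1_2 = 72, x_3 = 160, y_3 = 248, r_3 = 48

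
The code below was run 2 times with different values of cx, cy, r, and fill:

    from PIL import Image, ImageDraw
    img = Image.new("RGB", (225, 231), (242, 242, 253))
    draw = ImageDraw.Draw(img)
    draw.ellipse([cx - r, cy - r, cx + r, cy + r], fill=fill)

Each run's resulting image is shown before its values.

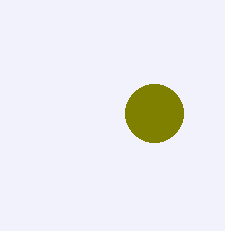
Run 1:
cx = 154; cy = 113; r = 29; fill = 'olive'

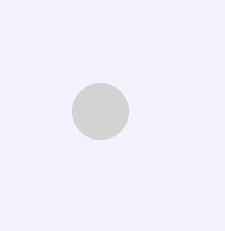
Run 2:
cx = 100
cy = 111
r = 28
fill = 'lightgray'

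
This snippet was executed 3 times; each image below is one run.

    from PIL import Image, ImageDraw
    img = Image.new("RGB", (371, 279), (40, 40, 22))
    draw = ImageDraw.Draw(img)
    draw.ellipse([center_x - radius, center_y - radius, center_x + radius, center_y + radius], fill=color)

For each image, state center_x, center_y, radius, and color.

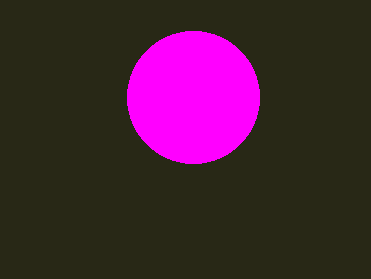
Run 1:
center_x = 193, center_y = 97, radius = 66, color = 'magenta'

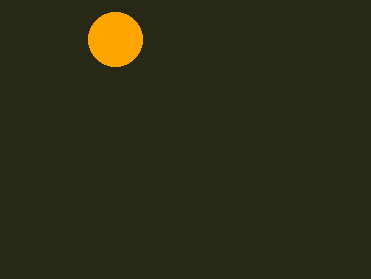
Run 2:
center_x = 115, center_y = 39, radius = 27, color = 'orange'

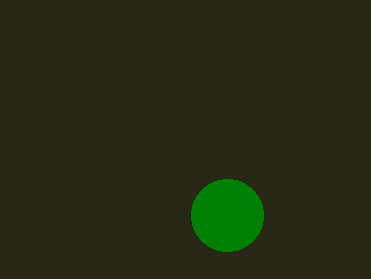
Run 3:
center_x = 227, center_y = 215, radius = 36, color = 'green'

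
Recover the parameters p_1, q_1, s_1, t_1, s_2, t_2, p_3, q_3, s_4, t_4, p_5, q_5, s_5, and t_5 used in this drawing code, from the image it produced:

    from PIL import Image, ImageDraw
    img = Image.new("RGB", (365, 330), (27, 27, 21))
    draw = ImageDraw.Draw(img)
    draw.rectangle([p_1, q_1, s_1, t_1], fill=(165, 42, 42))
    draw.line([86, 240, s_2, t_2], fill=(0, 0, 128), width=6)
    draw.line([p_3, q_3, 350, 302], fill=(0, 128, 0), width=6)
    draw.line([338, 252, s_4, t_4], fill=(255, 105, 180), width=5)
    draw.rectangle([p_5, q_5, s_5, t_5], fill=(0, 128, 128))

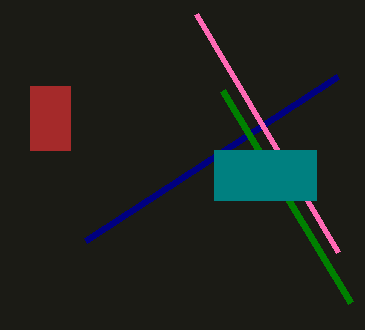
p_1 = 30
q_1 = 86
s_1 = 70
t_1 = 150
s_2 = 338
t_2 = 76
p_3 = 222
q_3 = 90
s_4 = 196
t_4 = 14
p_5 = 214
q_5 = 150
s_5 = 316
t_5 = 200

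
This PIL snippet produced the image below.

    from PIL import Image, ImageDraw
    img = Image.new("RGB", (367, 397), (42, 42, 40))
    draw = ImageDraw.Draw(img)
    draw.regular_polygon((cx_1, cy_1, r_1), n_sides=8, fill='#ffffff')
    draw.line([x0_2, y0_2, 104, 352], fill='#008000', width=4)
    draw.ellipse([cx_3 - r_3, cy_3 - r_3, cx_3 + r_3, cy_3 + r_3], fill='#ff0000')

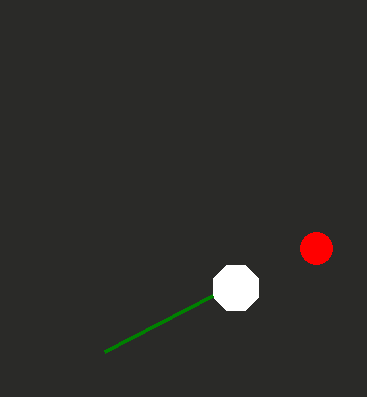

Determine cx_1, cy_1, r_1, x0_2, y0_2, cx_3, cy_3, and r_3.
cx_1 = 236, cy_1 = 288, r_1 = 24, x0_2 = 212, y0_2 = 296, cx_3 = 316, cy_3 = 248, r_3 = 16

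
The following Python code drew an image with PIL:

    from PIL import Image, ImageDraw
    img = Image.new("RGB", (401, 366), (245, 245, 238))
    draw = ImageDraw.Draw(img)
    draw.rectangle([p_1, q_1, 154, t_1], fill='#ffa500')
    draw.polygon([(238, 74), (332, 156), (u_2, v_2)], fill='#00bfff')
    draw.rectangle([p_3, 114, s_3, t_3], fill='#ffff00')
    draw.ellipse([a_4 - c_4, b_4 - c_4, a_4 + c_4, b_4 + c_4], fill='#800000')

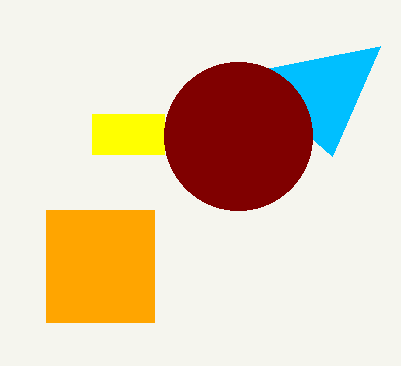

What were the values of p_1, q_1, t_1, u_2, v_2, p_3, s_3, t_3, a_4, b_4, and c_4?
p_1 = 46, q_1 = 210, t_1 = 322, u_2 = 380, v_2 = 46, p_3 = 92, s_3 = 164, t_3 = 154, a_4 = 238, b_4 = 136, c_4 = 74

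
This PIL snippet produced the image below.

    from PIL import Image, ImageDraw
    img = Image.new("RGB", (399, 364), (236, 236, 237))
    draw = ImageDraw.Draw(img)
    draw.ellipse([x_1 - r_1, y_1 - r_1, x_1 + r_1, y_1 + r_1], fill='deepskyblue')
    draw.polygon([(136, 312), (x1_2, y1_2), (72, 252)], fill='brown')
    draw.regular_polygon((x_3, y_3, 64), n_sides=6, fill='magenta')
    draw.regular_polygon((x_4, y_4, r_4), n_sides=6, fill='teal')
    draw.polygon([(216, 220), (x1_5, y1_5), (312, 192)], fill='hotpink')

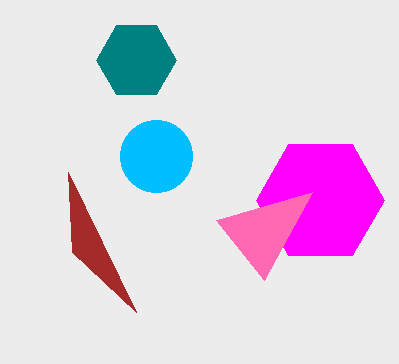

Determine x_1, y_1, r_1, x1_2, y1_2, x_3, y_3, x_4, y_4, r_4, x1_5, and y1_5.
x_1 = 156; y_1 = 156; r_1 = 36; x1_2 = 68; y1_2 = 172; x_3 = 320; y_3 = 200; x_4 = 136; y_4 = 60; r_4 = 40; x1_5 = 264; y1_5 = 280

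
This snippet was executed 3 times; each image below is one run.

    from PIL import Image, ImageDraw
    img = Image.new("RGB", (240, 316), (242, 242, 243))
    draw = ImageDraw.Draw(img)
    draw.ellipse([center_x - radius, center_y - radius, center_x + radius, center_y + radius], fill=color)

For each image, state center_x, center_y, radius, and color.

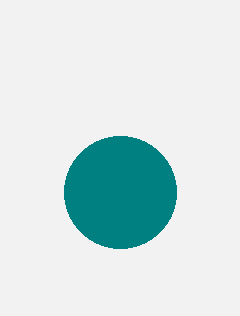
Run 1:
center_x = 120
center_y = 192
radius = 56
color = 'teal'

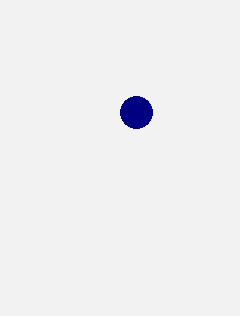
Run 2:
center_x = 136; center_y = 112; radius = 16; color = 'navy'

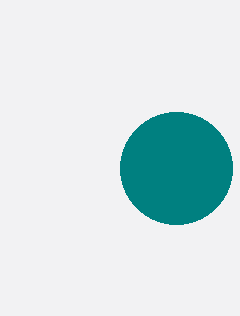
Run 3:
center_x = 176
center_y = 168
radius = 56
color = 'teal'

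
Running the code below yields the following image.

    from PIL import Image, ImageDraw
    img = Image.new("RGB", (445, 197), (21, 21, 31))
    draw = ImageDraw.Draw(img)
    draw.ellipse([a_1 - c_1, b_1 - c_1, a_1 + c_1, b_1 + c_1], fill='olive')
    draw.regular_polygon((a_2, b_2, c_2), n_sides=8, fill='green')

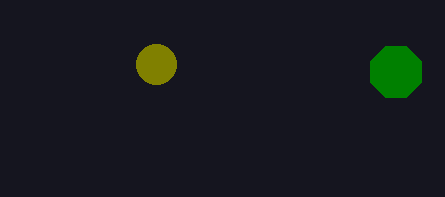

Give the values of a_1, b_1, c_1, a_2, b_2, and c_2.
a_1 = 156, b_1 = 64, c_1 = 20, a_2 = 396, b_2 = 72, c_2 = 28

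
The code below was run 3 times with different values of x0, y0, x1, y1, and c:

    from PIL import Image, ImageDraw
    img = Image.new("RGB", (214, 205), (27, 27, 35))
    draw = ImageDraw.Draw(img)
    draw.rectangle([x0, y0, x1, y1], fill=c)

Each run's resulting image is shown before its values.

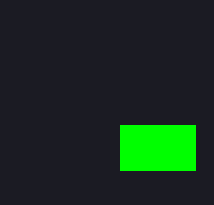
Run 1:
x0 = 120, y0 = 125, x1 = 195, y1 = 170, c = 'lime'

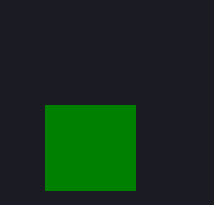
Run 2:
x0 = 45, y0 = 105, x1 = 135, y1 = 190, c = 'green'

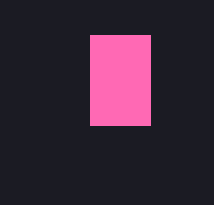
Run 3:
x0 = 90, y0 = 35, x1 = 150, y1 = 125, c = 'hotpink'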